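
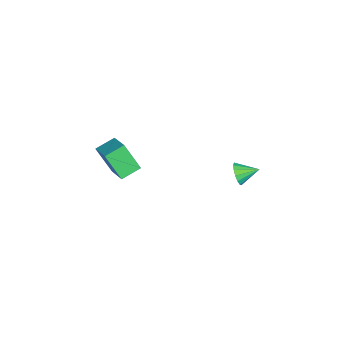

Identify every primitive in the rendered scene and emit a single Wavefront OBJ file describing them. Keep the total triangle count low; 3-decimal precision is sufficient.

v -1.025 -2.043 -0.169
v -1.363 -2.86 1.212
v 0.242 -1.43 0.503
v -0.096 -2.246 1.885
v -0.424 -2.894 -0.525
v -0.762 -3.71 0.857
v 0.843 -2.28 0.148
v 0.505 -3.097 1.529
v 1.277 3.202 1.452
v 1.638 3.404 0.963
v 1.203 4.198 1.808
v 1.326 3.421 0.852
v 1.001 3.379 0.902
v 0.75 3.289 1.099
v 0.64 3.177 1.391
v 0.701 3.071 1.699
v 0.916 3.001 1.941
v 1.228 2.984 2.051
v 1.553 3.026 2.002
v 1.804 3.115 1.805
v 1.913 3.228 1.513
v 1.853 3.333 1.205
f 2 4 1
f 5 2 1
f 1 4 3
f 3 5 1
f 2 8 4
f 6 2 5
f 6 8 2
f 4 8 3
f 7 5 3
f 3 8 7
f 7 6 5
f 8 6 7
f 10 9 12
f 10 12 11
f 12 9 13
f 12 13 11
f 13 9 14
f 13 14 11
f 14 9 15
f 14 15 11
f 15 9 16
f 15 16 11
f 16 9 17
f 16 17 11
f 17 9 18
f 17 18 11
f 18 9 19
f 18 19 11
f 19 9 20
f 19 20 11
f 20 9 21
f 20 21 11
f 21 9 22
f 21 22 11
f 22 9 10
f 22 10 11



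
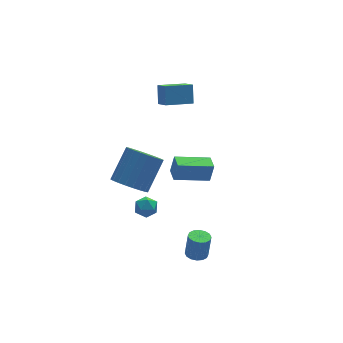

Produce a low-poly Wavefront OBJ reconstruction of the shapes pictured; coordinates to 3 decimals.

v -1.061 -3.597 -3.255
v -0.495 -3.509 -3.351
v -0.294 -3.396 -2.061
v -0.859 -3.483 -1.965
v -0.618 -3.235 -3.355
v -0.417 -3.122 -2.066
v -0.859 -3.058 -3.333
v -0.658 -2.945 -2.044
v -1.155 -3.025 -3.29
v -0.954 -2.912 -2.001
v -1.425 -3.145 -3.238
v -1.224 -3.032 -1.948
v -1.597 -3.386 -3.189
v -1.396 -3.273 -1.9
v -1.626 -3.684 -3.159
v -1.425 -3.571 -1.869
v -1.503 -3.958 -3.154
v -1.302 -3.845 -1.865
v -1.262 -4.135 -3.176
v -1.061 -4.022 -1.887
v -0.966 -4.168 -3.219
v -0.765 -4.055 -1.93
v -0.696 -4.048 -3.272
v -0.495 -3.935 -1.982
v -0.524 -3.807 -3.32
v -0.323 -3.694 -2.031
v -2.446 2.348 -2.66
v -1.584 1.918 -3.103
v -0.373 2.842 -1.643
v -1.234 3.272 -1.2
v -1.61 2.276 -3.308
v -0.399 3.2 -1.848
v -1.763 2.645 -3.414
v -0.552 3.569 -1.954
v -2.02 2.969 -3.406
v -0.809 3.893 -1.946
v -2.342 3.199 -3.284
v -1.13 4.122 -1.824
v -2.68 3.299 -3.067
v -1.468 4.222 -1.607
v -2.982 3.254 -2.788
v -1.77 4.177 -1.328
v -3.202 3.071 -2.49
v -1.991 3.995 -1.03
v -3.307 2.778 -2.217
v -2.096 3.702 -0.757
v -3.281 2.42 -2.012
v -2.07 3.344 -0.552
v -3.128 2.051 -1.906
v -1.917 2.975 -0.446
v -2.871 1.727 -1.914
v -1.66 2.651 -0.454
v -2.55 1.498 -2.036
v -1.338 2.421 -0.576
v -2.212 1.398 -2.253
v -1 2.321 -0.793
v -1.91 1.443 -2.532
v -0.698 2.366 -1.072
v -1.689 1.625 -2.83
v -0.478 2.549 -1.37
v -0.044 2.224 -2.891
v 0.208 2.279 -1.821
v 0.101 3.109 -2.971
v 0.353 3.164 -1.901
v 1.847 1.876 -3.319
v 2.099 1.931 -2.249
v 1.992 2.761 -3.399
v 2.244 2.816 -2.329
v -0.428 2.328 3.356
v -0.217 2.956 4.284
v -0.559 3.071 2.884
v -0.348 3.699 3.812
v 1.088 2.361 2.988
v 1.299 2.989 3.916
v 0.957 3.104 2.516
v 1.168 3.732 3.444
v -3.387 -1.658 -0.139
v -2.994 -1.693 0.38
v -3.346 -2.707 -0.24
v -2.953 -2.742 0.279
v -3.578 -2.571 0.353
v -3.603 -1.923 0.416
v -2.737 -2.477 -0.276
v -2.762 -1.829 -0.213
v -2.593 -2.199 0.296
v -3.113 -2.257 0.685
v -3.227 -2.143 -0.545
v -3.747 -2.201 -0.156
f 2 1 5
f 2 5 3
f 3 5 6
f 3 6 4
f 5 1 7
f 5 7 6
f 6 7 8
f 6 8 4
f 7 1 9
f 7 9 8
f 8 9 10
f 8 10 4
f 9 1 11
f 9 11 10
f 10 11 12
f 10 12 4
f 11 1 13
f 11 13 12
f 12 13 14
f 12 14 4
f 13 1 15
f 13 15 14
f 14 15 16
f 14 16 4
f 15 1 17
f 15 17 16
f 16 17 18
f 16 18 4
f 17 1 19
f 17 19 18
f 18 19 20
f 18 20 4
f 19 1 21
f 19 21 20
f 20 21 22
f 20 22 4
f 21 1 23
f 21 23 22
f 22 23 24
f 22 24 4
f 23 1 25
f 23 25 24
f 24 25 26
f 24 26 4
f 25 1 2
f 25 2 26
f 26 2 3
f 26 3 4
f 28 27 31
f 28 31 29
f 29 31 32
f 29 32 30
f 31 27 33
f 31 33 32
f 32 33 34
f 32 34 30
f 33 27 35
f 33 35 34
f 34 35 36
f 34 36 30
f 35 27 37
f 35 37 36
f 36 37 38
f 36 38 30
f 37 27 39
f 37 39 38
f 38 39 40
f 38 40 30
f 39 27 41
f 39 41 40
f 40 41 42
f 40 42 30
f 41 27 43
f 41 43 42
f 42 43 44
f 42 44 30
f 43 27 45
f 43 45 44
f 44 45 46
f 44 46 30
f 45 27 47
f 45 47 46
f 46 47 48
f 46 48 30
f 47 27 49
f 47 49 48
f 48 49 50
f 48 50 30
f 49 27 51
f 49 51 50
f 50 51 52
f 50 52 30
f 51 27 53
f 51 53 52
f 52 53 54
f 52 54 30
f 53 27 55
f 53 55 54
f 54 55 56
f 54 56 30
f 55 27 57
f 55 57 56
f 56 57 58
f 56 58 30
f 57 27 59
f 57 59 58
f 58 59 60
f 58 60 30
f 59 27 28
f 59 28 60
f 60 28 29
f 60 29 30
f 62 64 61
f 65 62 61
f 61 64 63
f 63 65 61
f 62 68 64
f 66 62 65
f 66 68 62
f 64 68 63
f 67 65 63
f 63 68 67
f 67 66 65
f 68 66 67
f 70 72 69
f 73 70 69
f 69 72 71
f 71 73 69
f 70 76 72
f 74 70 73
f 74 76 70
f 72 76 71
f 75 73 71
f 71 76 75
f 75 74 73
f 76 74 75
f 77 88 82
f 77 82 78
f 77 78 84
f 77 84 87
f 77 87 88
f 78 82 86
f 82 88 81
f 88 87 79
f 87 84 83
f 84 78 85
f 80 86 81
f 80 81 79
f 80 79 83
f 80 83 85
f 80 85 86
f 81 86 82
f 79 81 88
f 83 79 87
f 85 83 84
f 86 85 78



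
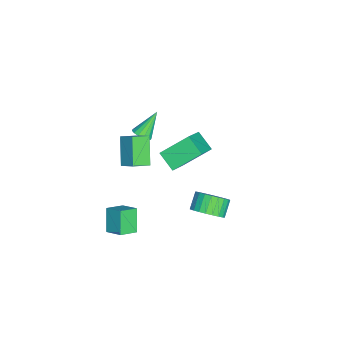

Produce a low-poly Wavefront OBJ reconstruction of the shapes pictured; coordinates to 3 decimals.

v -0.015 -0.46 3.167
v 0.612 -1.266 3.603
v 0.511 0.312 3.838
v 1.138 -0.495 4.274
v 1.242 -0.185 1.866
v 1.869 -0.992 2.302
v 1.768 0.586 2.537
v 2.395 -0.22 2.973
v -3.102 1.522 -2.635
v -3.823 0.651 -1.898
v -3.701 3.068 -1.396
v -4.423 2.197 -0.659
v -1.537 1.203 -1.481
v -2.259 0.332 -0.744
v -2.137 2.749 -0.242
v -2.858 1.878 0.495
v 2.57 3.819 -0.429
v 3.198 4.204 0.203
v 2.357 4.366 0.94
v 1.73 3.981 0.309
v 3.089 4.511 0.011
v 2.248 4.673 0.748
v 2.9 4.713 -0.248
v 2.06 4.875 0.489
v 2.662 4.779 -0.534
v 1.821 4.941 0.203
v 2.41 4.699 -0.805
v 1.569 4.86 -0.067
v 2.182 4.485 -1.018
v 1.341 4.646 -0.28
v 2.013 4.169 -1.141
v 1.172 4.331 -0.404
v 1.929 3.8 -1.156
v 1.088 3.962 -0.419
v 1.943 3.434 -1.06
v 1.102 3.596 -0.323
v 2.052 3.127 -0.868
v 1.211 3.289 -0.131
v 2.24 2.925 -0.609
v 1.4 3.087 0.128
v 2.479 2.859 -0.323
v 1.638 3.021 0.414
v 2.731 2.94 -0.053
v 1.89 3.101 0.685
v 2.959 3.154 0.16
v 2.118 3.315 0.898
v 3.128 3.469 0.284
v 2.287 3.631 1.021
v 3.212 3.838 0.299
v 2.371 4 1.036
v -3.045 -0.828 -0.016
v -2.737 -1.201 0.389
v -3.955 -0.112 1.336
v -2.556 -0.931 0.368
v -2.505 -0.633 0.244
v -2.599 -0.388 0.051
v -2.813 -0.26 -0.16
v -3.088 -0.285 -0.333
v -3.352 -0.455 -0.42
v -3.534 -0.725 -0.4
v -3.584 -1.023 -0.276
v -3.49 -1.268 -0.083
v -3.277 -1.396 0.128
v -3.001 -1.371 0.301
v 3.423 -0.645 -1.864
v 2.524 -0.808 -0.674
v 3.966 0.245 -1.331
v 3.066 0.081 -0.142
v 4.174 -1.381 -1.398
v 3.274 -1.545 -0.209
v 4.716 -0.492 -0.866
v 3.817 -0.655 0.324
f 2 4 1
f 5 2 1
f 1 4 3
f 3 5 1
f 2 8 4
f 6 2 5
f 6 8 2
f 4 8 3
f 7 5 3
f 3 8 7
f 7 6 5
f 8 6 7
f 10 12 9
f 13 10 9
f 9 12 11
f 11 13 9
f 10 16 12
f 14 10 13
f 14 16 10
f 12 16 11
f 15 13 11
f 11 16 15
f 15 14 13
f 16 14 15
f 18 17 21
f 18 21 19
f 19 21 22
f 19 22 20
f 21 17 23
f 21 23 22
f 22 23 24
f 22 24 20
f 23 17 25
f 23 25 24
f 24 25 26
f 24 26 20
f 25 17 27
f 25 27 26
f 26 27 28
f 26 28 20
f 27 17 29
f 27 29 28
f 28 29 30
f 28 30 20
f 29 17 31
f 29 31 30
f 30 31 32
f 30 32 20
f 31 17 33
f 31 33 32
f 32 33 34
f 32 34 20
f 33 17 35
f 33 35 34
f 34 35 36
f 34 36 20
f 35 17 37
f 35 37 36
f 36 37 38
f 36 38 20
f 37 17 39
f 37 39 38
f 38 39 40
f 38 40 20
f 39 17 41
f 39 41 40
f 40 41 42
f 40 42 20
f 41 17 43
f 41 43 42
f 42 43 44
f 42 44 20
f 43 17 45
f 43 45 44
f 44 45 46
f 44 46 20
f 45 17 47
f 45 47 46
f 46 47 48
f 46 48 20
f 47 17 49
f 47 49 48
f 48 49 50
f 48 50 20
f 49 17 18
f 49 18 50
f 50 18 19
f 50 19 20
f 52 51 54
f 52 54 53
f 54 51 55
f 54 55 53
f 55 51 56
f 55 56 53
f 56 51 57
f 56 57 53
f 57 51 58
f 57 58 53
f 58 51 59
f 58 59 53
f 59 51 60
f 59 60 53
f 60 51 61
f 60 61 53
f 61 51 62
f 61 62 53
f 62 51 63
f 62 63 53
f 63 51 64
f 63 64 53
f 64 51 52
f 64 52 53
f 66 68 65
f 69 66 65
f 65 68 67
f 67 69 65
f 66 72 68
f 70 66 69
f 70 72 66
f 68 72 67
f 71 69 67
f 67 72 71
f 71 70 69
f 72 70 71



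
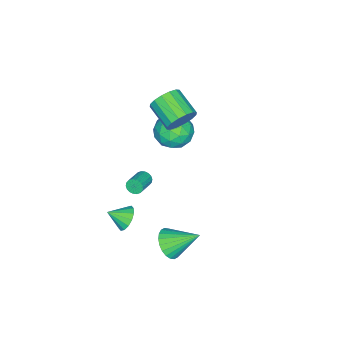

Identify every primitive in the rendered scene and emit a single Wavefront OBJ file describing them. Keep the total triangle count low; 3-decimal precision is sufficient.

v -0.305 -2.828 -1.521
v -0.121 -3.028 -1.953
v 1.069 -2.931 -1.49
v 0.885 -2.732 -1.059
v -0.122 -2.805 -1.997
v 1.068 -2.709 -1.534
v -0.159 -2.587 -1.946
v 1.03 -2.49 -1.484
v -0.225 -2.417 -1.812
v 0.964 -2.32 -1.349
v -0.307 -2.328 -1.62
v 0.882 -2.231 -1.157
v -0.389 -2.338 -1.408
v 0.801 -2.241 -0.946
v -0.454 -2.446 -1.219
v 0.736 -2.349 -0.756
v -0.489 -2.629 -1.09
v 0.701 -2.532 -0.627
v -0.488 -2.851 -1.046
v 0.702 -2.755 -0.583
v -0.45 -3.07 -1.096
v 0.739 -2.973 -0.634
v -0.384 -3.24 -1.231
v 0.805 -3.143 -0.768
v -0.302 -3.329 -1.423
v 0.887 -3.232 -0.96
v -0.221 -3.319 -1.634
v 0.969 -3.222 -1.172
v -0.156 -3.211 -1.824
v 1.034 -3.114 -1.361
v 3.093 0.675 -2.255
v 3.869 0.511 -1.679
v 2.567 2.225 -1.105
v 4.017 0.752 -1.936
v 4.024 0.982 -2.242
v 3.889 1.164 -2.55
v 3.633 1.272 -2.813
v 3.295 1.29 -2.991
v 2.926 1.213 -3.057
v 2.583 1.055 -3
v 2.317 0.839 -2.83
v 2.169 0.598 -2.573
v 2.162 0.368 -2.267
v 2.297 0.186 -1.959
v 2.553 0.078 -1.696
v 2.891 0.061 -1.519
v 3.259 0.137 -1.453
v 3.603 0.295 -1.509
v -4.271 -1.837 -0.371
v -3.349 -2.144 -1.125
v -4.431 -3.736 0.205
v -3.509 -4.043 -0.549
v -3.286 -3.36 0.45
v -3.187 -2.187 0.094
v -4.593 -3.693 -1.014
v -4.494 -2.52 -1.37
v -3.548 -3.291 -1.522
v -2.74 -3.085 -0.618
v -5.04 -2.795 -0.302
v -4.232 -2.589 0.602
v -3.796 -1.824 -0.799
v -3.984 -4.056 -0.121
v -3.853 -3.655 0.466
v -3.311 -3.835 0.022
v -3.701 -1.849 -0.082
v -3.158 -2.029 -0.526
v -3.121 -2.744 0.4
v -4.622 -3.851 -0.394
v -4.079 -4.031 -0.838
v -4.469 -2.045 -0.942
v -3.927 -2.225 -1.386
v -4.659 -3.136 -1.32
v -3.371 -2.679 -1.475
v -3.465 -3.795 -1.137
v -4.102 -3.589 -1.41
v -4.044 -2.9 -1.619
v -2.896 -2.557 -0.944
v -2.99 -3.673 -0.605
v -2.859 -3.272 -0.018
v -2.801 -2.582 -0.227
v -3.013 -3.232 -1.177
v -4.79 -2.207 -0.315
v -4.884 -3.323 0.024
v -4.979 -3.298 -0.693
v -4.921 -2.608 -0.902
v -4.315 -2.085 0.217
v -4.409 -3.201 0.555
v -3.736 -2.98 0.699
v -3.678 -2.291 0.49
v -4.767 -2.648 0.257
v -2.091 -1.437 2.917
v -1.763 -1.952 2.162
v -2.481 -3.417 2.849
v -2.809 -2.903 3.603
v -1.395 -1.972 2.503
v -2.113 -3.437 3.19
v -1.214 -1.849 2.955
v -1.932 -3.314 3.642
v -1.267 -1.616 3.397
v -1.985 -3.081 4.083
v -1.542 -1.335 3.71
v -2.259 -2.8 4.396
v -1.963 -1.082 3.81
v -2.681 -2.547 4.496
v -2.419 -0.923 3.671
v -3.137 -2.388 4.358
v -2.787 -0.903 3.33
v -3.505 -2.368 4.017
v -2.968 -1.026 2.878
v -3.686 -2.491 3.565
v -2.915 -1.259 2.437
v -3.633 -2.724 3.123
v -2.641 -1.54 2.124
v -3.358 -3.005 2.81
v -2.219 -1.793 2.024
v -2.937 -3.258 2.71
v 1.957 -2.653 -2.956
v 2.288 -2.086 -2.448
v 2.483 -3.527 -2.324
v 1.909 -2.186 -2.272
v 1.543 -2.412 -2.279
v 1.288 -2.702 -2.467
v 1.213 -2.979 -2.787
v 1.336 -3.168 -3.152
v 1.627 -3.22 -3.464
v 2.005 -3.12 -3.641
v 2.371 -2.895 -3.634
v 2.626 -2.605 -3.445
v 2.702 -2.328 -3.126
v 2.578 -2.138 -2.761
f 2 1 5
f 2 5 3
f 3 5 6
f 3 6 4
f 5 1 7
f 5 7 6
f 6 7 8
f 6 8 4
f 7 1 9
f 7 9 8
f 8 9 10
f 8 10 4
f 9 1 11
f 9 11 10
f 10 11 12
f 10 12 4
f 11 1 13
f 11 13 12
f 12 13 14
f 12 14 4
f 13 1 15
f 13 15 14
f 14 15 16
f 14 16 4
f 15 1 17
f 15 17 16
f 16 17 18
f 16 18 4
f 17 1 19
f 17 19 18
f 18 19 20
f 18 20 4
f 19 1 21
f 19 21 20
f 20 21 22
f 20 22 4
f 21 1 23
f 21 23 22
f 22 23 24
f 22 24 4
f 23 1 25
f 23 25 24
f 24 25 26
f 24 26 4
f 25 1 27
f 25 27 26
f 26 27 28
f 26 28 4
f 27 1 29
f 27 29 28
f 28 29 30
f 28 30 4
f 29 1 2
f 29 2 30
f 30 2 3
f 30 3 4
f 32 31 34
f 32 34 33
f 34 31 35
f 34 35 33
f 35 31 36
f 35 36 33
f 36 31 37
f 36 37 33
f 37 31 38
f 37 38 33
f 38 31 39
f 38 39 33
f 39 31 40
f 39 40 33
f 40 31 41
f 40 41 33
f 41 31 42
f 41 42 33
f 42 31 43
f 42 43 33
f 43 31 44
f 43 44 33
f 44 31 45
f 44 45 33
f 45 31 46
f 45 46 33
f 46 31 47
f 46 47 33
f 47 31 48
f 47 48 33
f 48 31 32
f 48 32 33
f 49 86 65
f 86 60 89
f 65 89 54
f 86 89 65
f 49 65 61
f 65 54 66
f 61 66 50
f 65 66 61
f 49 61 70
f 61 50 71
f 70 71 56
f 61 71 70
f 49 70 82
f 70 56 85
f 82 85 59
f 70 85 82
f 49 82 86
f 82 59 90
f 86 90 60
f 82 90 86
f 50 66 77
f 66 54 80
f 77 80 58
f 66 80 77
f 54 89 67
f 89 60 88
f 67 88 53
f 89 88 67
f 60 90 87
f 90 59 83
f 87 83 51
f 90 83 87
f 59 85 84
f 85 56 72
f 84 72 55
f 85 72 84
f 56 71 76
f 71 50 73
f 76 73 57
f 71 73 76
f 52 78 64
f 78 58 79
f 64 79 53
f 78 79 64
f 52 64 62
f 64 53 63
f 62 63 51
f 64 63 62
f 52 62 69
f 62 51 68
f 69 68 55
f 62 68 69
f 52 69 74
f 69 55 75
f 74 75 57
f 69 75 74
f 52 74 78
f 74 57 81
f 78 81 58
f 74 81 78
f 53 79 67
f 79 58 80
f 67 80 54
f 79 80 67
f 51 63 87
f 63 53 88
f 87 88 60
f 63 88 87
f 55 68 84
f 68 51 83
f 84 83 59
f 68 83 84
f 57 75 76
f 75 55 72
f 76 72 56
f 75 72 76
f 58 81 77
f 81 57 73
f 77 73 50
f 81 73 77
f 92 91 95
f 92 95 93
f 93 95 96
f 93 96 94
f 95 91 97
f 95 97 96
f 96 97 98
f 96 98 94
f 97 91 99
f 97 99 98
f 98 99 100
f 98 100 94
f 99 91 101
f 99 101 100
f 100 101 102
f 100 102 94
f 101 91 103
f 101 103 102
f 102 103 104
f 102 104 94
f 103 91 105
f 103 105 104
f 104 105 106
f 104 106 94
f 105 91 107
f 105 107 106
f 106 107 108
f 106 108 94
f 107 91 109
f 107 109 108
f 108 109 110
f 108 110 94
f 109 91 111
f 109 111 110
f 110 111 112
f 110 112 94
f 111 91 113
f 111 113 112
f 112 113 114
f 112 114 94
f 113 91 115
f 113 115 114
f 114 115 116
f 114 116 94
f 115 91 92
f 115 92 116
f 116 92 93
f 116 93 94
f 118 117 120
f 118 120 119
f 120 117 121
f 120 121 119
f 121 117 122
f 121 122 119
f 122 117 123
f 122 123 119
f 123 117 124
f 123 124 119
f 124 117 125
f 124 125 119
f 125 117 126
f 125 126 119
f 126 117 127
f 126 127 119
f 127 117 128
f 127 128 119
f 128 117 129
f 128 129 119
f 129 117 130
f 129 130 119
f 130 117 118
f 130 118 119



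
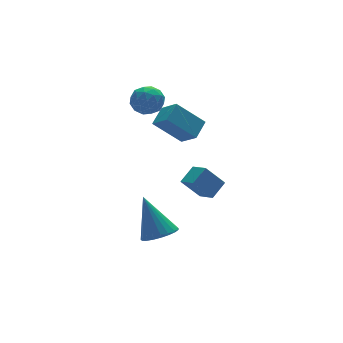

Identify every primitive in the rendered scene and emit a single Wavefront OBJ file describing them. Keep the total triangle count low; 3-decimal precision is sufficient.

v -0.281 3.056 -0.908
v -0.059 2.191 -0.249
v -1.369 3.65 0.241
v -1.147 2.785 0.899
v 0.487 3.595 -0.459
v 0.709 2.73 0.199
v -0.601 4.189 0.689
v -0.379 3.324 1.348
v -1.538 4.69 1.731
v -0.84 4.427 1.445
v -2.02 3.493 1.655
v -1.322 3.23 1.369
v -1.378 3.471 2.129
v -1.08 4.211 2.176
v -1.78 3.709 0.924
v -1.482 4.449 0.971
v -0.989 3.821 0.947
v -0.74 3.674 1.692
v -2.12 4.246 1.408
v -1.871 4.099 2.153
v -1.147 4.664 1.595
v -1.713 3.256 1.505
v -1.746 3.398 1.952
v -1.336 3.243 1.784
v -1.288 4.537 2.024
v -0.877 4.382 1.857
v -1.193 3.82 2.259
v -1.983 3.538 1.243
v -1.572 3.383 1.076
v -1.524 4.677 1.316
v -1.114 4.522 1.148
v -1.667 4.1 0.841
v -0.824 4.153 1.134
v -1.107 3.449 1.089
v -1.377 3.731 0.827
v -1.202 4.166 0.855
v -0.678 4.066 1.572
v -0.961 3.362 1.527
v -0.994 3.504 1.974
v -0.819 3.939 2.001
v -0.766 3.71 1.279
v -1.899 4.558 1.573
v -2.182 3.854 1.528
v -2.041 3.981 1.099
v -1.866 4.416 1.126
v -1.753 4.471 2.011
v -2.036 3.767 1.966
v -1.658 3.754 2.245
v -1.483 4.189 2.273
v -2.094 4.21 1.821
v -3.608 -0.932 -3.131
v -3.243 -1.548 -2.733
v -3.812 0.072 -1.389
v -2.978 -1.351 -2.815
v -2.821 -1.08 -2.953
v -2.801 -0.784 -3.121
v -2.921 -0.514 -3.291
v -3.159 -0.316 -3.433
v -3.475 -0.224 -3.523
v -3.814 -0.255 -3.545
v -4.117 -0.402 -3.495
v -4.332 -0.641 -3.383
v -4.422 -0.931 -3.227
v -4.372 -1.22 -3.054
v -4.189 -1.46 -2.894
v -3.906 -1.608 -2.776
v -3.571 -1.64 -2.718
v 0.751 2.136 -4.331
v -0.018 2.495 -3.333
v 0.647 3.044 -4.737
v -0.122 3.403 -3.739
v 1.562 2.457 -3.821
v 0.793 2.816 -2.823
v 1.458 3.365 -4.227
v 0.689 3.724 -3.229
f 2 4 1
f 5 2 1
f 1 4 3
f 3 5 1
f 2 8 4
f 6 2 5
f 6 8 2
f 4 8 3
f 7 5 3
f 3 8 7
f 7 6 5
f 8 6 7
f 9 46 25
f 46 20 49
f 25 49 14
f 46 49 25
f 9 25 21
f 25 14 26
f 21 26 10
f 25 26 21
f 9 21 30
f 21 10 31
f 30 31 16
f 21 31 30
f 9 30 42
f 30 16 45
f 42 45 19
f 30 45 42
f 9 42 46
f 42 19 50
f 46 50 20
f 42 50 46
f 10 26 37
f 26 14 40
f 37 40 18
f 26 40 37
f 14 49 27
f 49 20 48
f 27 48 13
f 49 48 27
f 20 50 47
f 50 19 43
f 47 43 11
f 50 43 47
f 19 45 44
f 45 16 32
f 44 32 15
f 45 32 44
f 16 31 36
f 31 10 33
f 36 33 17
f 31 33 36
f 12 38 24
f 38 18 39
f 24 39 13
f 38 39 24
f 12 24 22
f 24 13 23
f 22 23 11
f 24 23 22
f 12 22 29
f 22 11 28
f 29 28 15
f 22 28 29
f 12 29 34
f 29 15 35
f 34 35 17
f 29 35 34
f 12 34 38
f 34 17 41
f 38 41 18
f 34 41 38
f 13 39 27
f 39 18 40
f 27 40 14
f 39 40 27
f 11 23 47
f 23 13 48
f 47 48 20
f 23 48 47
f 15 28 44
f 28 11 43
f 44 43 19
f 28 43 44
f 17 35 36
f 35 15 32
f 36 32 16
f 35 32 36
f 18 41 37
f 41 17 33
f 37 33 10
f 41 33 37
f 52 51 54
f 52 54 53
f 54 51 55
f 54 55 53
f 55 51 56
f 55 56 53
f 56 51 57
f 56 57 53
f 57 51 58
f 57 58 53
f 58 51 59
f 58 59 53
f 59 51 60
f 59 60 53
f 60 51 61
f 60 61 53
f 61 51 62
f 61 62 53
f 62 51 63
f 62 63 53
f 63 51 64
f 63 64 53
f 64 51 65
f 64 65 53
f 65 51 66
f 65 66 53
f 66 51 67
f 66 67 53
f 67 51 52
f 67 52 53
f 69 71 68
f 72 69 68
f 68 71 70
f 70 72 68
f 69 75 71
f 73 69 72
f 73 75 69
f 71 75 70
f 74 72 70
f 70 75 74
f 74 73 72
f 75 73 74



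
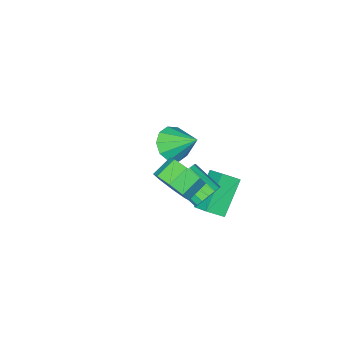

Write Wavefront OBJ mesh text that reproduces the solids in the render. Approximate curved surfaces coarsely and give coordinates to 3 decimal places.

v 4.253 3.512 1.254
v 4.699 3.953 2.071
v 3.713 3.929 2.623
v 3.267 3.488 1.806
v 4.404 4.482 1.567
v 3.418 4.458 2.118
v 4.021 4.442 0.879
v 3.035 4.419 1.43
v 3.773 3.858 0.411
v 2.787 3.834 0.962
v 3.807 3.071 0.437
v 2.821 3.047 0.989
v 4.102 2.542 0.942
v 3.116 2.518 1.493
v 4.485 2.581 1.63
v 3.499 2.558 2.181
v 4.733 3.166 2.098
v 3.747 3.142 2.649
v 2.208 1.214 1.338
v 2.91 1.722 0.923
v 1.912 2.526 2.442
v 2.403 1.845 0.641
v 1.822 1.728 0.624
v 1.388 1.414 0.88
v 1.267 1.024 1.311
v 1.506 0.707 1.752
v 2.013 0.583 2.034
v 2.594 0.701 2.051
v 3.028 1.014 1.795
v 3.149 1.404 1.364
v 1.68 3.036 -1.557
v 1.998 3.428 -0.976
v 2.278 1.997 -0.162
v 1.96 1.604 -0.743
v 1.611 3.404 -0.884
v 1.891 1.973 -0.071
v 1.242 3.282 -0.973
v 1.522 1.85 -0.16
v 0.991 3.093 -1.218
v 1.271 1.662 -0.405
v 0.924 2.889 -1.554
v 1.204 1.458 -0.741
v 1.06 2.724 -1.891
v 1.34 1.293 -1.077
v 1.362 2.643 -2.138
v 1.642 1.212 -1.324
v 1.749 2.667 -2.229
v 2.029 1.236 -1.416
v 2.118 2.79 -2.14
v 2.398 1.358 -1.327
v 2.369 2.978 -1.895
v 2.649 1.547 -1.082
v 2.436 3.182 -1.559
v 2.716 1.751 -0.746
v 2.3 3.347 -1.223
v 2.58 1.916 -0.409
v -1.129 -1.917 -3.327
v -0.621 -2.062 -3.743
v -1.259 -2.978 -3.117
v -0.751 -3.123 -3.533
v -0.629 -2.808 -2.95
v -0.549 -2.153 -3.08
v -1.331 -2.887 -3.78
v -1.251 -2.232 -3.91
v -0.745 -2.661 -4.023
v -0.312 -2.613 -3.511
v -1.568 -2.427 -3.349
v -1.135 -2.379 -2.837
v -0.864 -1.897 -3.553
v -1.016 -3.143 -3.307
v -0.945 -2.959 -2.964
v -0.646 -3.044 -3.209
v -0.822 -1.95 -3.164
v -0.523 -2.035 -3.408
v -0.528 -2.474 -2.943
v -1.357 -3.005 -3.452
v -1.058 -3.09 -3.696
v -1.234 -1.996 -3.651
v -0.935 -2.081 -3.896
v -1.352 -2.566 -3.917
v -0.638 -2.334 -3.963
v -0.714 -2.957 -3.839
v -1.055 -2.819 -3.984
v -1.008 -2.433 -4.06
v -0.383 -2.305 -3.661
v -0.459 -2.929 -3.538
v -0.388 -2.744 -3.195
v -0.341 -2.359 -3.272
v -0.456 -2.658 -3.826
v -1.421 -2.111 -3.322
v -1.497 -2.735 -3.199
v -1.539 -2.681 -3.588
v -1.492 -2.296 -3.665
v -1.166 -2.083 -3.021
v -1.242 -2.706 -2.897
v -0.872 -2.607 -2.8
v -0.825 -2.221 -2.876
v -1.424 -2.382 -3.034
v -1.398 0.948 -3.593
v -0.651 0.486 -3.018
v -1.223 2.006 -2.97
v -0.476 1.543 -2.395
v 0.096 1.557 -5.045
v 0.843 1.094 -4.47
v 0.271 2.614 -4.422
v 1.018 2.152 -3.847
f 2 1 5
f 2 5 3
f 3 5 6
f 3 6 4
f 5 1 7
f 5 7 6
f 6 7 8
f 6 8 4
f 7 1 9
f 7 9 8
f 8 9 10
f 8 10 4
f 9 1 11
f 9 11 10
f 10 11 12
f 10 12 4
f 11 1 13
f 11 13 12
f 12 13 14
f 12 14 4
f 13 1 15
f 13 15 14
f 14 15 16
f 14 16 4
f 15 1 17
f 15 17 16
f 16 17 18
f 16 18 4
f 17 1 2
f 17 2 18
f 18 2 3
f 18 3 4
f 20 19 22
f 20 22 21
f 22 19 23
f 22 23 21
f 23 19 24
f 23 24 21
f 24 19 25
f 24 25 21
f 25 19 26
f 25 26 21
f 26 19 27
f 26 27 21
f 27 19 28
f 27 28 21
f 28 19 29
f 28 29 21
f 29 19 30
f 29 30 21
f 30 19 20
f 30 20 21
f 32 31 35
f 32 35 33
f 33 35 36
f 33 36 34
f 35 31 37
f 35 37 36
f 36 37 38
f 36 38 34
f 37 31 39
f 37 39 38
f 38 39 40
f 38 40 34
f 39 31 41
f 39 41 40
f 40 41 42
f 40 42 34
f 41 31 43
f 41 43 42
f 42 43 44
f 42 44 34
f 43 31 45
f 43 45 44
f 44 45 46
f 44 46 34
f 45 31 47
f 45 47 46
f 46 47 48
f 46 48 34
f 47 31 49
f 47 49 48
f 48 49 50
f 48 50 34
f 49 31 51
f 49 51 50
f 50 51 52
f 50 52 34
f 51 31 53
f 51 53 52
f 52 53 54
f 52 54 34
f 53 31 55
f 53 55 54
f 54 55 56
f 54 56 34
f 55 31 32
f 55 32 56
f 56 32 33
f 56 33 34
f 57 94 73
f 94 68 97
f 73 97 62
f 94 97 73
f 57 73 69
f 73 62 74
f 69 74 58
f 73 74 69
f 57 69 78
f 69 58 79
f 78 79 64
f 69 79 78
f 57 78 90
f 78 64 93
f 90 93 67
f 78 93 90
f 57 90 94
f 90 67 98
f 94 98 68
f 90 98 94
f 58 74 85
f 74 62 88
f 85 88 66
f 74 88 85
f 62 97 75
f 97 68 96
f 75 96 61
f 97 96 75
f 68 98 95
f 98 67 91
f 95 91 59
f 98 91 95
f 67 93 92
f 93 64 80
f 92 80 63
f 93 80 92
f 64 79 84
f 79 58 81
f 84 81 65
f 79 81 84
f 60 86 72
f 86 66 87
f 72 87 61
f 86 87 72
f 60 72 70
f 72 61 71
f 70 71 59
f 72 71 70
f 60 70 77
f 70 59 76
f 77 76 63
f 70 76 77
f 60 77 82
f 77 63 83
f 82 83 65
f 77 83 82
f 60 82 86
f 82 65 89
f 86 89 66
f 82 89 86
f 61 87 75
f 87 66 88
f 75 88 62
f 87 88 75
f 59 71 95
f 71 61 96
f 95 96 68
f 71 96 95
f 63 76 92
f 76 59 91
f 92 91 67
f 76 91 92
f 65 83 84
f 83 63 80
f 84 80 64
f 83 80 84
f 66 89 85
f 89 65 81
f 85 81 58
f 89 81 85
f 100 102 99
f 103 100 99
f 99 102 101
f 101 103 99
f 100 106 102
f 104 100 103
f 104 106 100
f 102 106 101
f 105 103 101
f 101 106 105
f 105 104 103
f 106 104 105



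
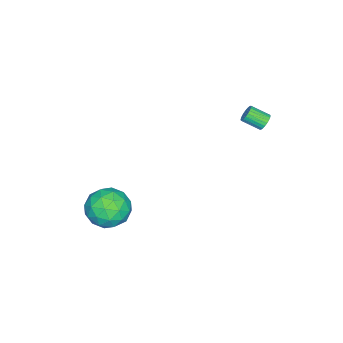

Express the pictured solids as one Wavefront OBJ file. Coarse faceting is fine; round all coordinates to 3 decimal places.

v -3.044 4.44 3.484
v -2.681 4.336 3.157
v -2.472 3.396 3.689
v -2.836 3.5 4.016
v -2.582 4.435 3.293
v -2.374 3.495 3.825
v -2.554 4.535 3.459
v -2.345 3.594 3.99
v -2.6 4.62 3.628
v -2.392 3.68 4.159
v -2.714 4.678 3.775
v -2.506 3.738 4.307
v -2.879 4.7 3.878
v -2.67 3.759 4.41
v -3.068 4.682 3.921
v -2.859 3.742 4.453
v -3.254 4.627 3.898
v -3.045 3.687 4.429
v -3.408 4.544 3.811
v -3.199 3.604 4.343
v -3.506 4.445 3.675
v -3.298 3.505 4.207
v -3.535 4.346 3.51
v -3.326 3.405 4.041
v -3.488 4.26 3.341
v -3.28 3.32 3.872
v -3.374 4.202 3.193
v -3.166 3.262 3.725
v -3.21 4.181 3.09
v -3.001 3.24 3.622
v -3.021 4.198 3.047
v -2.812 3.258 3.579
v -2.835 4.253 3.071
v -2.626 3.313 3.602
v 3.77 -0.487 1.142
v 4.608 -0.968 0.381
v 2.332 -0.932 -0.161
v 3.17 -1.413 -0.922
v 2.909 -1.976 0.141
v 3.798 -1.701 0.945
v 3.142 -0.199 -0.725
v 4.031 0.076 0.079
v 4.22 -0.79 -0.773
v 4.076 -1.888 -0.238
v 2.864 -0.012 0.458
v 2.72 -1.11 0.993
v 4.315 -0.688 0.875
v 2.625 -1.212 -0.655
v 2.471 -1.543 -0.031
v 2.964 -1.825 -0.478
v 3.839 -1.119 1.207
v 4.331 -1.402 0.76
v 3.333 -1.994 0.619
v 2.609 -0.498 -0.54
v 3.101 -0.781 -0.987
v 3.976 -0.075 0.698
v 4.469 -0.357 0.251
v 3.607 0.094 -0.399
v 4.58 -0.866 -0.25
v 3.735 -1.128 -1.016
v 3.719 -0.415 -0.9
v 4.241 -0.253 -0.427
v 4.495 -1.512 0.064
v 3.65 -1.774 -0.701
v 3.496 -2.105 -0.077
v 4.019 -1.943 0.396
v 4.267 -1.408 -0.614
v 3.29 -0.126 0.921
v 2.445 -0.388 0.156
v 2.921 0.043 -0.176
v 3.444 0.205 0.297
v 3.205 -0.772 1.236
v 2.36 -1.034 0.47
v 2.699 -1.647 0.647
v 3.221 -1.485 1.12
v 2.673 -0.492 0.834
f 2 1 5
f 2 5 3
f 3 5 6
f 3 6 4
f 5 1 7
f 5 7 6
f 6 7 8
f 6 8 4
f 7 1 9
f 7 9 8
f 8 9 10
f 8 10 4
f 9 1 11
f 9 11 10
f 10 11 12
f 10 12 4
f 11 1 13
f 11 13 12
f 12 13 14
f 12 14 4
f 13 1 15
f 13 15 14
f 14 15 16
f 14 16 4
f 15 1 17
f 15 17 16
f 16 17 18
f 16 18 4
f 17 1 19
f 17 19 18
f 18 19 20
f 18 20 4
f 19 1 21
f 19 21 20
f 20 21 22
f 20 22 4
f 21 1 23
f 21 23 22
f 22 23 24
f 22 24 4
f 23 1 25
f 23 25 24
f 24 25 26
f 24 26 4
f 25 1 27
f 25 27 26
f 26 27 28
f 26 28 4
f 27 1 29
f 27 29 28
f 28 29 30
f 28 30 4
f 29 1 31
f 29 31 30
f 30 31 32
f 30 32 4
f 31 1 33
f 31 33 32
f 32 33 34
f 32 34 4
f 33 1 2
f 33 2 34
f 34 2 3
f 34 3 4
f 35 72 51
f 72 46 75
f 51 75 40
f 72 75 51
f 35 51 47
f 51 40 52
f 47 52 36
f 51 52 47
f 35 47 56
f 47 36 57
f 56 57 42
f 47 57 56
f 35 56 68
f 56 42 71
f 68 71 45
f 56 71 68
f 35 68 72
f 68 45 76
f 72 76 46
f 68 76 72
f 36 52 63
f 52 40 66
f 63 66 44
f 52 66 63
f 40 75 53
f 75 46 74
f 53 74 39
f 75 74 53
f 46 76 73
f 76 45 69
f 73 69 37
f 76 69 73
f 45 71 70
f 71 42 58
f 70 58 41
f 71 58 70
f 42 57 62
f 57 36 59
f 62 59 43
f 57 59 62
f 38 64 50
f 64 44 65
f 50 65 39
f 64 65 50
f 38 50 48
f 50 39 49
f 48 49 37
f 50 49 48
f 38 48 55
f 48 37 54
f 55 54 41
f 48 54 55
f 38 55 60
f 55 41 61
f 60 61 43
f 55 61 60
f 38 60 64
f 60 43 67
f 64 67 44
f 60 67 64
f 39 65 53
f 65 44 66
f 53 66 40
f 65 66 53
f 37 49 73
f 49 39 74
f 73 74 46
f 49 74 73
f 41 54 70
f 54 37 69
f 70 69 45
f 54 69 70
f 43 61 62
f 61 41 58
f 62 58 42
f 61 58 62
f 44 67 63
f 67 43 59
f 63 59 36
f 67 59 63



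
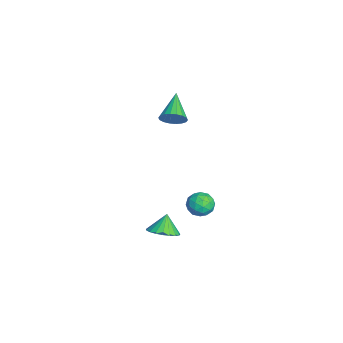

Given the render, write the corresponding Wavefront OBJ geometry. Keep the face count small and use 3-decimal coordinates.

v 3.923 -1.959 -0.857
v 4.721 -2.042 -0.406
v 3.377 -1.701 0.157
v 4.721 -1.671 -0.5
v 4.583 -1.35 -0.656
v 4.331 -1.134 -0.847
v 4.009 -1.061 -1.039
v 3.671 -1.143 -1.2
v 3.378 -1.366 -1.301
v 3.178 -1.692 -1.326
v 3.107 -2.063 -1.27
v 3.178 -2.417 -1.142
v 3.377 -2.691 -0.965
v 3.671 -2.839 -0.769
v 4.008 -2.835 -0.589
v 4.33 -2.679 -0.454
v 4.583 -2.399 -0.39
v 2.004 0.791 -0.227
v 2.743 0.865 0.146
v 2.077 -0.545 -0.106
v 2.816 -0.471 0.267
v 2.127 -0.216 0.655
v 2.082 0.611 0.58
v 2.738 -0.291 -0.54
v 2.693 0.536 -0.615
v 3.196 0.197 -0.048
v 2.819 0.243 0.691
v 2.001 0.077 -0.651
v 1.624 0.123 0.088
v 2.367 0.946 -0.051
v 2.453 -0.626 0.091
v 2.048 -0.475 0.319
v 2.483 -0.432 0.538
v 1.979 0.796 0.204
v 2.413 0.839 0.423
v 2.051 0.204 0.723
v 2.407 -0.519 -0.383
v 2.841 -0.476 -0.164
v 2.337 0.752 -0.498
v 2.772 0.795 -0.279
v 2.769 0.116 -0.683
v 3.068 0.596 0.054
v 3.111 -0.189 0.125
v 3.065 -0.083 -0.349
v 3.038 0.402 -0.393
v 2.846 0.623 0.488
v 2.889 -0.162 0.559
v 2.484 -0.012 0.787
v 2.458 0.474 0.743
v 3.113 0.23 0.374
v 1.931 0.482 -0.519
v 1.974 -0.303 -0.448
v 2.362 -0.154 -0.703
v 2.336 0.332 -0.747
v 1.709 0.509 -0.085
v 1.752 -0.276 -0.014
v 1.782 -0.082 0.433
v 1.755 0.403 0.389
v 1.707 0.09 -0.334
v -2.664 -0.861 3.218
v -2.246 -0.691 3.891
v -4.316 -0.539 4.162
v -2.275 -0.369 3.732
v -2.381 -0.145 3.47
v -2.542 -0.062 3.159
v -2.728 -0.138 2.859
v -2.901 -0.356 2.631
v -3.027 -0.675 2.519
v -3.081 -1.03 2.545
v -3.052 -1.352 2.705
v -2.947 -1.577 2.966
v -2.785 -1.659 3.278
v -2.599 -1.584 3.577
v -2.426 -1.365 3.806
v -2.3 -1.047 3.918
f 2 1 4
f 2 4 3
f 4 1 5
f 4 5 3
f 5 1 6
f 5 6 3
f 6 1 7
f 6 7 3
f 7 1 8
f 7 8 3
f 8 1 9
f 8 9 3
f 9 1 10
f 9 10 3
f 10 1 11
f 10 11 3
f 11 1 12
f 11 12 3
f 12 1 13
f 12 13 3
f 13 1 14
f 13 14 3
f 14 1 15
f 14 15 3
f 15 1 16
f 15 16 3
f 16 1 17
f 16 17 3
f 17 1 2
f 17 2 3
f 18 55 34
f 55 29 58
f 34 58 23
f 55 58 34
f 18 34 30
f 34 23 35
f 30 35 19
f 34 35 30
f 18 30 39
f 30 19 40
f 39 40 25
f 30 40 39
f 18 39 51
f 39 25 54
f 51 54 28
f 39 54 51
f 18 51 55
f 51 28 59
f 55 59 29
f 51 59 55
f 19 35 46
f 35 23 49
f 46 49 27
f 35 49 46
f 23 58 36
f 58 29 57
f 36 57 22
f 58 57 36
f 29 59 56
f 59 28 52
f 56 52 20
f 59 52 56
f 28 54 53
f 54 25 41
f 53 41 24
f 54 41 53
f 25 40 45
f 40 19 42
f 45 42 26
f 40 42 45
f 21 47 33
f 47 27 48
f 33 48 22
f 47 48 33
f 21 33 31
f 33 22 32
f 31 32 20
f 33 32 31
f 21 31 38
f 31 20 37
f 38 37 24
f 31 37 38
f 21 38 43
f 38 24 44
f 43 44 26
f 38 44 43
f 21 43 47
f 43 26 50
f 47 50 27
f 43 50 47
f 22 48 36
f 48 27 49
f 36 49 23
f 48 49 36
f 20 32 56
f 32 22 57
f 56 57 29
f 32 57 56
f 24 37 53
f 37 20 52
f 53 52 28
f 37 52 53
f 26 44 45
f 44 24 41
f 45 41 25
f 44 41 45
f 27 50 46
f 50 26 42
f 46 42 19
f 50 42 46
f 61 60 63
f 61 63 62
f 63 60 64
f 63 64 62
f 64 60 65
f 64 65 62
f 65 60 66
f 65 66 62
f 66 60 67
f 66 67 62
f 67 60 68
f 67 68 62
f 68 60 69
f 68 69 62
f 69 60 70
f 69 70 62
f 70 60 71
f 70 71 62
f 71 60 72
f 71 72 62
f 72 60 73
f 72 73 62
f 73 60 74
f 73 74 62
f 74 60 75
f 74 75 62
f 75 60 61
f 75 61 62



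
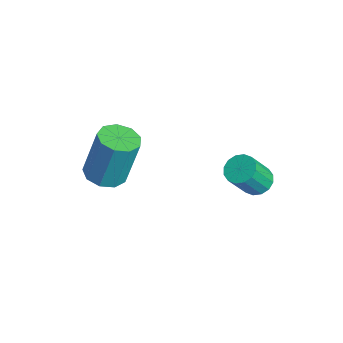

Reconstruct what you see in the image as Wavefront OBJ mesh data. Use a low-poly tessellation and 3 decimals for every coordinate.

v 3.387 3.19 0.075
v 3.881 3.381 0.076
v 4.127 2.742 1.086
v 3.633 2.55 1.085
v 3.735 3.56 0.225
v 3.981 2.921 1.234
v 3.496 3.639 0.333
v 3.742 3 1.343
v 3.228 3.598 0.373
v 3.474 2.959 1.382
v 3.002 3.448 0.332
v 3.248 2.809 1.342
v 2.88 3.228 0.223
v 3.125 2.589 1.233
v 2.893 2.998 0.074
v 3.139 2.359 1.084
v 3.039 2.819 -0.074
v 3.285 2.18 0.935
v 3.278 2.74 -0.183
v 3.524 2.101 0.827
v 3.546 2.781 -0.222
v 3.792 2.142 0.787
v 3.772 2.931 -0.182
v 4.018 2.292 0.828
v 3.895 3.151 -0.073
v 4.14 2.512 0.937
v -0.189 -0.515 -1.938
v 0.251 0.017 -2.103
v 0.35 0.487 -0.327
v -0.091 -0.045 -0.162
v -0.209 0.171 -2.119
v -0.11 0.642 -0.343
v -0.66 0.005 -2.05
v -0.561 0.475 -0.273
v -0.891 -0.405 -1.928
v -0.792 0.065 -0.152
v -0.793 -0.866 -1.811
v -0.695 -0.396 -0.035
v -0.413 -1.163 -1.754
v -0.314 -0.693 0.022
v 0.071 -1.157 -1.783
v 0.17 -0.687 -0.007
v 0.434 -0.85 -1.884
v 0.533 -0.38 -0.108
v 0.505 -0.387 -2.011
v 0.604 0.083 -0.235
f 2 1 5
f 2 5 3
f 3 5 6
f 3 6 4
f 5 1 7
f 5 7 6
f 6 7 8
f 6 8 4
f 7 1 9
f 7 9 8
f 8 9 10
f 8 10 4
f 9 1 11
f 9 11 10
f 10 11 12
f 10 12 4
f 11 1 13
f 11 13 12
f 12 13 14
f 12 14 4
f 13 1 15
f 13 15 14
f 14 15 16
f 14 16 4
f 15 1 17
f 15 17 16
f 16 17 18
f 16 18 4
f 17 1 19
f 17 19 18
f 18 19 20
f 18 20 4
f 19 1 21
f 19 21 20
f 20 21 22
f 20 22 4
f 21 1 23
f 21 23 22
f 22 23 24
f 22 24 4
f 23 1 25
f 23 25 24
f 24 25 26
f 24 26 4
f 25 1 2
f 25 2 26
f 26 2 3
f 26 3 4
f 28 27 31
f 28 31 29
f 29 31 32
f 29 32 30
f 31 27 33
f 31 33 32
f 32 33 34
f 32 34 30
f 33 27 35
f 33 35 34
f 34 35 36
f 34 36 30
f 35 27 37
f 35 37 36
f 36 37 38
f 36 38 30
f 37 27 39
f 37 39 38
f 38 39 40
f 38 40 30
f 39 27 41
f 39 41 40
f 40 41 42
f 40 42 30
f 41 27 43
f 41 43 42
f 42 43 44
f 42 44 30
f 43 27 45
f 43 45 44
f 44 45 46
f 44 46 30
f 45 27 28
f 45 28 46
f 46 28 29
f 46 29 30



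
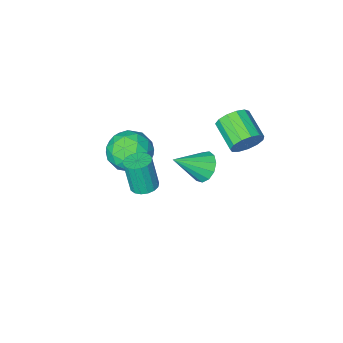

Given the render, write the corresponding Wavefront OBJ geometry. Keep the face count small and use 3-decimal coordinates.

v -3.891 -0.811 -2.435
v -3.379 -0.653 -3.12
v -2.389 -1.129 -1.385
v -3.445 -0.223 -2.895
v -3.653 0.021 -2.524
v -3.936 0.001 -2.124
v -4.205 -0.278 -1.823
v -4.375 -0.725 -1.717
v -4.391 -1.2 -1.838
v -4.248 -1.551 -2.149
v -3.992 -1.667 -2.55
v -3.704 -1.512 -2.915
v -3.475 -1.134 -3.128
v -0.472 -0.199 0.512
v 0.241 0.648 0.847
v 0.259 -1.328 1.813
v 0.972 -0.481 2.148
v -0.164 -0.394 2.348
v -0.616 0.304 1.544
v 1.116 -0.984 1.116
v 0.664 -0.286 0.312
v 1.222 0.163 1.221
v 0.431 0.528 1.982
v 0.069 -1.208 0.678
v -0.722 -0.843 1.439
v -0.179 0.324 0.565
v 0.679 -1.004 2.095
v 0.012 -0.953 2.212
v 0.431 -0.455 2.409
v -0.683 0.122 0.975
v -0.264 0.62 1.172
v -0.502 0.007 2.054
v 0.764 -1.3 1.488
v 1.183 -0.802 1.685
v 0.069 -0.225 0.251
v 0.488 0.273 0.448
v 1.002 -0.687 0.606
v 0.816 0.536 0.982
v 1.246 -0.128 1.747
v 1.33 -0.423 1.14
v 1.065 -0.013 0.668
v 0.351 0.751 1.429
v 0.781 0.087 2.194
v 0.113 0.138 2.311
v -0.152 0.549 1.838
v 0.928 0.465 1.649
v -0.281 -0.767 0.466
v 0.149 -1.431 1.231
v 0.652 -1.229 0.822
v 0.387 -0.818 0.349
v -0.746 -0.552 0.913
v -0.316 -1.216 1.678
v -0.565 -0.667 1.992
v -0.83 -0.257 1.52
v -0.428 -1.145 1.011
v 1.464 3.176 2.589
v 2.054 3.397 2.576
v 2.206 3.085 4.158
v 1.616 2.864 4.171
v 1.887 3.64 2.64
v 2.039 3.328 4.222
v 1.624 3.777 2.692
v 1.776 3.465 4.274
v 1.324 3.776 2.721
v 1.476 3.464 4.303
v 1.056 3.638 2.719
v 1.208 3.326 4.302
v 0.881 3.394 2.688
v 1.033 3.082 4.27
v 0.84 3.1 2.634
v 0.992 2.788 4.216
v 0.942 2.824 2.57
v 1.094 2.511 4.152
v 1.164 2.628 2.51
v 1.316 2.316 4.092
v 1.454 2.558 2.468
v 1.606 2.246 4.05
v 1.746 2.629 2.454
v 1.899 2.317 4.036
v 1.974 2.826 2.471
v 2.127 2.514 4.053
v 2.085 3.103 2.515
v 2.237 2.791 4.097
v -3.917 2.755 2.478
v -3.474 2.981 3.142
v -3.58 1.531 3.706
v -4.023 1.305 3.042
v -3.923 3.057 3.251
v -4.028 1.606 3.816
v -4.37 3.036 3.115
v -4.475 1.585 3.679
v -4.673 2.926 2.776
v -4.778 1.476 3.34
v -4.736 2.762 2.343
v -4.842 1.312 2.907
v -4.54 2.596 1.952
v -4.645 1.145 2.516
v -4.145 2.48 1.729
v -4.251 1.03 2.293
v -3.679 2.452 1.743
v -3.784 1.002 2.307
v -3.288 2.52 1.991
v -3.393 1.069 2.555
v -3.097 2.663 2.393
v -3.202 1.212 2.957
v -3.166 2.835 2.822
v -3.272 1.384 3.387
f 2 1 4
f 2 4 3
f 4 1 5
f 4 5 3
f 5 1 6
f 5 6 3
f 6 1 7
f 6 7 3
f 7 1 8
f 7 8 3
f 8 1 9
f 8 9 3
f 9 1 10
f 9 10 3
f 10 1 11
f 10 11 3
f 11 1 12
f 11 12 3
f 12 1 13
f 12 13 3
f 13 1 2
f 13 2 3
f 14 51 30
f 51 25 54
f 30 54 19
f 51 54 30
f 14 30 26
f 30 19 31
f 26 31 15
f 30 31 26
f 14 26 35
f 26 15 36
f 35 36 21
f 26 36 35
f 14 35 47
f 35 21 50
f 47 50 24
f 35 50 47
f 14 47 51
f 47 24 55
f 51 55 25
f 47 55 51
f 15 31 42
f 31 19 45
f 42 45 23
f 31 45 42
f 19 54 32
f 54 25 53
f 32 53 18
f 54 53 32
f 25 55 52
f 55 24 48
f 52 48 16
f 55 48 52
f 24 50 49
f 50 21 37
f 49 37 20
f 50 37 49
f 21 36 41
f 36 15 38
f 41 38 22
f 36 38 41
f 17 43 29
f 43 23 44
f 29 44 18
f 43 44 29
f 17 29 27
f 29 18 28
f 27 28 16
f 29 28 27
f 17 27 34
f 27 16 33
f 34 33 20
f 27 33 34
f 17 34 39
f 34 20 40
f 39 40 22
f 34 40 39
f 17 39 43
f 39 22 46
f 43 46 23
f 39 46 43
f 18 44 32
f 44 23 45
f 32 45 19
f 44 45 32
f 16 28 52
f 28 18 53
f 52 53 25
f 28 53 52
f 20 33 49
f 33 16 48
f 49 48 24
f 33 48 49
f 22 40 41
f 40 20 37
f 41 37 21
f 40 37 41
f 23 46 42
f 46 22 38
f 42 38 15
f 46 38 42
f 57 56 60
f 57 60 58
f 58 60 61
f 58 61 59
f 60 56 62
f 60 62 61
f 61 62 63
f 61 63 59
f 62 56 64
f 62 64 63
f 63 64 65
f 63 65 59
f 64 56 66
f 64 66 65
f 65 66 67
f 65 67 59
f 66 56 68
f 66 68 67
f 67 68 69
f 67 69 59
f 68 56 70
f 68 70 69
f 69 70 71
f 69 71 59
f 70 56 72
f 70 72 71
f 71 72 73
f 71 73 59
f 72 56 74
f 72 74 73
f 73 74 75
f 73 75 59
f 74 56 76
f 74 76 75
f 75 76 77
f 75 77 59
f 76 56 78
f 76 78 77
f 77 78 79
f 77 79 59
f 78 56 80
f 78 80 79
f 79 80 81
f 79 81 59
f 80 56 82
f 80 82 81
f 81 82 83
f 81 83 59
f 82 56 57
f 82 57 83
f 83 57 58
f 83 58 59
f 85 84 88
f 85 88 86
f 86 88 89
f 86 89 87
f 88 84 90
f 88 90 89
f 89 90 91
f 89 91 87
f 90 84 92
f 90 92 91
f 91 92 93
f 91 93 87
f 92 84 94
f 92 94 93
f 93 94 95
f 93 95 87
f 94 84 96
f 94 96 95
f 95 96 97
f 95 97 87
f 96 84 98
f 96 98 97
f 97 98 99
f 97 99 87
f 98 84 100
f 98 100 99
f 99 100 101
f 99 101 87
f 100 84 102
f 100 102 101
f 101 102 103
f 101 103 87
f 102 84 104
f 102 104 103
f 103 104 105
f 103 105 87
f 104 84 106
f 104 106 105
f 105 106 107
f 105 107 87
f 106 84 85
f 106 85 107
f 107 85 86
f 107 86 87



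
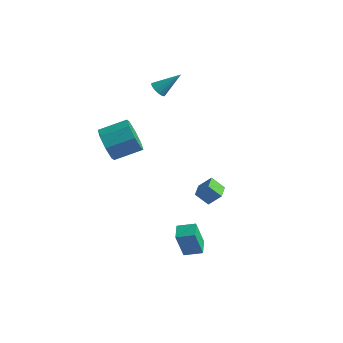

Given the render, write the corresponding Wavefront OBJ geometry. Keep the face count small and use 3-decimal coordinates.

v 2.034 -3.004 -4.103
v 1.756 -3.323 -2.601
v 1.623 -2.176 -4.003
v 1.344 -2.495 -2.502
v 2.896 -2.605 -3.858
v 2.617 -2.924 -2.357
v 2.484 -1.777 -3.759
v 2.206 -2.096 -2.257
v -0.196 2.077 -4.014
v 0.439 2.325 -3.269
v -0.489 2.959 -4.058
v 0.147 3.207 -3.313
v 0.493 2.273 -4.667
v 1.129 2.521 -3.922
v 0.201 3.155 -4.711
v 0.836 3.403 -3.966
v -2.665 -2.484 2.062
v -2.119 -2.624 1.236
v -1.03 -1.655 1.791
v -1.575 -1.516 2.618
v -2.607 -2.038 1.17
v -1.518 -1.069 1.725
v -3.128 -1.713 1.626
v -2.039 -0.744 2.182
v -3.378 -1.841 2.339
v -2.289 -0.872 2.894
v -3.21 -2.345 2.889
v -2.121 -1.376 3.444
v -2.722 -2.931 2.955
v -1.633 -1.962 3.51
v -2.201 -3.256 2.498
v -1.112 -2.287 3.054
v -1.951 -3.128 1.786
v -0.862 -2.159 2.341
v -2.892 2.93 2.708
v -2.62 3.136 2.303
v -1.988 3.71 3.712
v -2.844 3.325 2.358
v -3.084 3.389 2.525
v -3.263 3.307 2.749
v -3.324 3.106 2.961
v -3.248 2.848 3.093
v -3.059 2.617 3.102
v -2.818 2.485 2.986
v -2.6 2.495 2.782
v -2.475 2.642 2.555
v -2.482 2.881 2.376
f 2 4 1
f 5 2 1
f 1 4 3
f 3 5 1
f 2 8 4
f 6 2 5
f 6 8 2
f 4 8 3
f 7 5 3
f 3 8 7
f 7 6 5
f 8 6 7
f 10 12 9
f 13 10 9
f 9 12 11
f 11 13 9
f 10 16 12
f 14 10 13
f 14 16 10
f 12 16 11
f 15 13 11
f 11 16 15
f 15 14 13
f 16 14 15
f 18 17 21
f 18 21 19
f 19 21 22
f 19 22 20
f 21 17 23
f 21 23 22
f 22 23 24
f 22 24 20
f 23 17 25
f 23 25 24
f 24 25 26
f 24 26 20
f 25 17 27
f 25 27 26
f 26 27 28
f 26 28 20
f 27 17 29
f 27 29 28
f 28 29 30
f 28 30 20
f 29 17 31
f 29 31 30
f 30 31 32
f 30 32 20
f 31 17 33
f 31 33 32
f 32 33 34
f 32 34 20
f 33 17 18
f 33 18 34
f 34 18 19
f 34 19 20
f 36 35 38
f 36 38 37
f 38 35 39
f 38 39 37
f 39 35 40
f 39 40 37
f 40 35 41
f 40 41 37
f 41 35 42
f 41 42 37
f 42 35 43
f 42 43 37
f 43 35 44
f 43 44 37
f 44 35 45
f 44 45 37
f 45 35 46
f 45 46 37
f 46 35 47
f 46 47 37
f 47 35 36
f 47 36 37



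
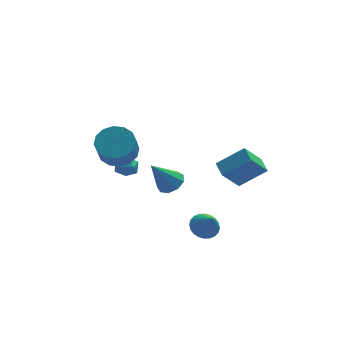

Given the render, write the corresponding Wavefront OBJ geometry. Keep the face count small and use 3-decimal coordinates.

v 1.372 -3.381 1.655
v 2.786 -3.482 2.682
v 1.236 -2.483 1.93
v 2.649 -2.583 2.958
v 2.351 -2.837 0.362
v 3.764 -2.937 1.39
v 2.214 -1.938 0.638
v 3.628 -2.039 1.665
v -0.298 1.768 -2.195
v 0.153 2.335 -1.79
v -1.382 1.452 -0.545
v -0.294 2.583 -2.036
v -0.743 2.45 -2.357
v -0.984 1.997 -2.602
v -0.903 1.438 -2.657
v -0.539 1.033 -2.495
v -0.062 0.972 -2.193
v 0.305 1.284 -1.892
v 0.39 1.822 -1.733
v -2.637 -0.625 0.888
v -2.408 -0.947 1.458
v -3.632 -1.133 1.002
v -3.403 -1.455 1.572
v -3.51 -0.769 1.58
v -2.895 -0.455 1.509
v -3.145 -1.625 0.951
v -2.53 -1.311 0.88
v -2.722 -1.565 1.497
v -2.947 -1.036 1.886
v -3.093 -1.044 0.574
v -3.318 -0.515 0.963
v -3.382 -0.769 2.306
v -2.513 -1.323 2.102
v -2.79 -2.204 3.309
v -3.658 -1.651 3.514
v -2.35 -0.922 2.431
v -2.627 -1.803 3.639
v -2.464 -0.481 2.727
v -2.741 -1.362 3.935
v -2.824 -0.117 2.911
v -3.101 -0.998 4.118
v -3.333 0.072 2.932
v -3.61 -0.809 4.139
v -3.855 0.036 2.786
v -4.132 -0.845 3.993
v -4.25 -0.216 2.511
v -4.527 -1.097 3.718
v -4.413 -0.617 2.181
v -4.69 -1.498 3.389
v -4.299 -1.058 1.885
v -4.576 -1.939 3.093
v -3.939 -1.422 1.702
v -4.216 -2.303 2.909
v -3.43 -1.611 1.681
v -3.707 -2.492 2.888
v -2.908 -1.575 1.827
v -3.185 -2.456 3.034
v 0.527 -3.34 -2.07
v 1.294 -3.354 -2.298
v 0.833 -4.16 -0.99
v 1.291 -3.106 -2.109
v 1.173 -2.894 -1.913
v 0.955 -2.749 -1.742
v 0.673 -2.694 -1.621
v 0.369 -2.738 -1.568
v 0.088 -2.873 -1.591
v -0.125 -3.079 -1.687
v -0.239 -3.325 -1.842
v -0.237 -3.573 -2.031
v -0.118 -3.786 -2.226
v 0.099 -3.931 -2.398
v 0.381 -3.985 -2.519
v 0.686 -3.942 -2.572
v 0.966 -3.807 -2.549
v 1.18 -3.6 -2.452
f 2 4 1
f 5 2 1
f 1 4 3
f 3 5 1
f 2 8 4
f 6 2 5
f 6 8 2
f 4 8 3
f 7 5 3
f 3 8 7
f 7 6 5
f 8 6 7
f 10 9 12
f 10 12 11
f 12 9 13
f 12 13 11
f 13 9 14
f 13 14 11
f 14 9 15
f 14 15 11
f 15 9 16
f 15 16 11
f 16 9 17
f 16 17 11
f 17 9 18
f 17 18 11
f 18 9 19
f 18 19 11
f 19 9 10
f 19 10 11
f 20 31 25
f 20 25 21
f 20 21 27
f 20 27 30
f 20 30 31
f 21 25 29
f 25 31 24
f 31 30 22
f 30 27 26
f 27 21 28
f 23 29 24
f 23 24 22
f 23 22 26
f 23 26 28
f 23 28 29
f 24 29 25
f 22 24 31
f 26 22 30
f 28 26 27
f 29 28 21
f 33 32 36
f 33 36 34
f 34 36 37
f 34 37 35
f 36 32 38
f 36 38 37
f 37 38 39
f 37 39 35
f 38 32 40
f 38 40 39
f 39 40 41
f 39 41 35
f 40 32 42
f 40 42 41
f 41 42 43
f 41 43 35
f 42 32 44
f 42 44 43
f 43 44 45
f 43 45 35
f 44 32 46
f 44 46 45
f 45 46 47
f 45 47 35
f 46 32 48
f 46 48 47
f 47 48 49
f 47 49 35
f 48 32 50
f 48 50 49
f 49 50 51
f 49 51 35
f 50 32 52
f 50 52 51
f 51 52 53
f 51 53 35
f 52 32 54
f 52 54 53
f 53 54 55
f 53 55 35
f 54 32 56
f 54 56 55
f 55 56 57
f 55 57 35
f 56 32 33
f 56 33 57
f 57 33 34
f 57 34 35
f 59 58 61
f 59 61 60
f 61 58 62
f 61 62 60
f 62 58 63
f 62 63 60
f 63 58 64
f 63 64 60
f 64 58 65
f 64 65 60
f 65 58 66
f 65 66 60
f 66 58 67
f 66 67 60
f 67 58 68
f 67 68 60
f 68 58 69
f 68 69 60
f 69 58 70
f 69 70 60
f 70 58 71
f 70 71 60
f 71 58 72
f 71 72 60
f 72 58 73
f 72 73 60
f 73 58 74
f 73 74 60
f 74 58 75
f 74 75 60
f 75 58 59
f 75 59 60



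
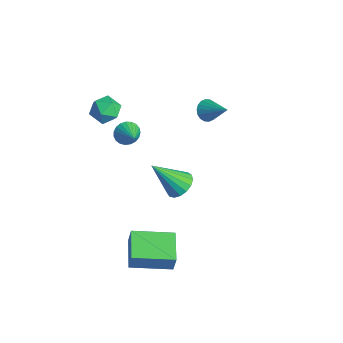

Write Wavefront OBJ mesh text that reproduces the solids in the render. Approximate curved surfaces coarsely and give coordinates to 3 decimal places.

v -1.789 2.195 -0.082
v -1.435 2.335 -0.597
v -0.571 2.585 0.862
v -1.561 2.583 -0.537
v -1.732 2.755 -0.387
v -1.915 2.815 -0.177
v -2.072 2.753 0.052
v -2.174 2.58 0.255
v -2.199 2.331 0.39
v -2.143 2.055 0.433
v -2.017 1.806 0.373
v -1.846 1.635 0.223
v -1.664 1.575 0.012
v -1.506 1.637 -0.217
v -1.405 1.81 -0.419
v -1.38 2.059 -0.555
v 2.159 -1.629 -0.323
v 2.645 -2.198 -0.543
v 1.541 -2.771 1.263
v 2.851 -1.989 -0.313
v 2.898 -1.698 -0.085
v 2.776 -1.39 0.089
v 2.513 -1.138 0.168
v 2.169 -0.998 0.134
v 1.822 -1.003 -0.004
v 1.552 -1.151 -0.216
v 1.422 -1.409 -0.452
v 1.46 -1.717 -0.659
v 1.659 -2.006 -0.789
v 1.972 -2.208 -0.812
v 2.328 -2.277 -0.724
v 0.15 -3.259 2.765
v 0.483 -3.248 2.218
v 1.19 -3.441 3.395
v 0.485 -2.992 2.289
v 0.428 -2.781 2.443
v 0.324 -2.654 2.652
v 0.189 -2.631 2.88
v 0.048 -2.717 3.089
v -0.076 -2.896 3.241
v -0.16 -3.139 3.311
v -0.192 -3.402 3.287
v -0.164 -3.641 3.172
v -0.081 -3.813 2.987
v 0.041 -3.89 2.763
v 0.182 -3.858 2.54
v 0.317 -3.722 2.356
v 0.424 -3.506 2.242
v 1.717 -4.152 -3.861
v 1.923 -4.1 -2.883
v 2.656 -2.32 -4.155
v 2.861 -2.267 -3.178
v 3.159 -4.933 -4.122
v 3.364 -4.88 -3.145
v 4.097 -3.1 -4.417
v 4.303 -3.048 -3.439
v -2.377 -2.877 3.215
v -1.745 -2.516 2.814
v -2.035 -4.064 2.686
v -1.403 -3.703 2.285
v -1.383 -3.775 3.112
v -1.595 -3.042 3.439
v -2.185 -3.538 2.061
v -2.397 -2.805 2.388
v -1.627 -2.925 2.101
v -1.131 -3.071 2.751
v -2.649 -3.509 2.749
v -2.153 -3.655 3.399
f 2 1 4
f 2 4 3
f 4 1 5
f 4 5 3
f 5 1 6
f 5 6 3
f 6 1 7
f 6 7 3
f 7 1 8
f 7 8 3
f 8 1 9
f 8 9 3
f 9 1 10
f 9 10 3
f 10 1 11
f 10 11 3
f 11 1 12
f 11 12 3
f 12 1 13
f 12 13 3
f 13 1 14
f 13 14 3
f 14 1 15
f 14 15 3
f 15 1 16
f 15 16 3
f 16 1 2
f 16 2 3
f 18 17 20
f 18 20 19
f 20 17 21
f 20 21 19
f 21 17 22
f 21 22 19
f 22 17 23
f 22 23 19
f 23 17 24
f 23 24 19
f 24 17 25
f 24 25 19
f 25 17 26
f 25 26 19
f 26 17 27
f 26 27 19
f 27 17 28
f 27 28 19
f 28 17 29
f 28 29 19
f 29 17 30
f 29 30 19
f 30 17 31
f 30 31 19
f 31 17 18
f 31 18 19
f 33 32 35
f 33 35 34
f 35 32 36
f 35 36 34
f 36 32 37
f 36 37 34
f 37 32 38
f 37 38 34
f 38 32 39
f 38 39 34
f 39 32 40
f 39 40 34
f 40 32 41
f 40 41 34
f 41 32 42
f 41 42 34
f 42 32 43
f 42 43 34
f 43 32 44
f 43 44 34
f 44 32 45
f 44 45 34
f 45 32 46
f 45 46 34
f 46 32 47
f 46 47 34
f 47 32 48
f 47 48 34
f 48 32 33
f 48 33 34
f 50 52 49
f 53 50 49
f 49 52 51
f 51 53 49
f 50 56 52
f 54 50 53
f 54 56 50
f 52 56 51
f 55 53 51
f 51 56 55
f 55 54 53
f 56 54 55
f 57 68 62
f 57 62 58
f 57 58 64
f 57 64 67
f 57 67 68
f 58 62 66
f 62 68 61
f 68 67 59
f 67 64 63
f 64 58 65
f 60 66 61
f 60 61 59
f 60 59 63
f 60 63 65
f 60 65 66
f 61 66 62
f 59 61 68
f 63 59 67
f 65 63 64
f 66 65 58



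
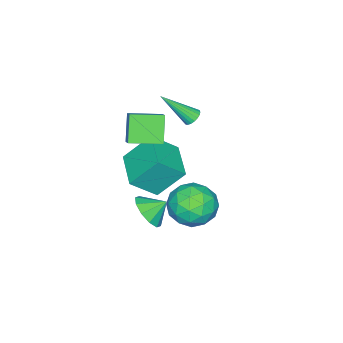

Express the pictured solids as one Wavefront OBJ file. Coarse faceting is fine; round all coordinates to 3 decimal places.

v -1.751 -1.777 -4.888
v -0.784 -2.638 -3.771
v -2.505 -0.718 -3.421
v -1.538 -1.579 -2.304
v -0.262 -0.401 -5.116
v 0.705 -1.262 -3.999
v -1.016 0.658 -3.649
v -0.049 -0.203 -2.532
v 2.427 4.534 -1.396
v 3.077 4.224 -2.34
v 2.763 2.816 -0.6
v 3.413 2.506 -1.544
v 3.811 3.341 -0.798
v 3.603 4.402 -1.29
v 2.237 2.638 -1.65
v 2.029 3.699 -2.142
v 2.96 3.052 -2.498
v 3.932 3.486 -1.971
v 1.908 3.554 -0.969
v 2.88 3.988 -0.442
v 2.722 4.529 -1.938
v 3.118 2.511 -1.002
v 3.351 3.001 -0.563
v 3.733 2.819 -1.119
v 3.031 4.635 -1.32
v 3.414 4.452 -1.875
v 3.845 3.933 -0.969
v 2.426 2.588 -1.065
v 2.809 2.405 -1.62
v 2.107 4.221 -1.821
v 2.489 4.039 -2.377
v 1.995 3.107 -1.971
v 3.036 3.658 -2.585
v 3.234 2.649 -2.118
v 2.542 2.726 -2.18
v 2.42 3.35 -2.469
v 3.607 3.914 -2.276
v 3.805 2.904 -1.808
v 4.039 3.395 -1.369
v 3.916 4.019 -1.658
v 3.539 3.225 -2.368
v 2.035 4.136 -1.132
v 2.233 3.126 -0.664
v 1.924 3.021 -1.282
v 1.801 3.645 -1.571
v 2.606 4.391 -0.822
v 2.804 3.382 -0.355
v 3.42 3.69 -0.471
v 3.298 4.314 -0.76
v 2.301 3.815 -0.572
v -2.92 -0.223 -1.304
v -2.573 0.133 -1.189
v -2.14 -1.457 0.164
v -2.734 0.184 -1.06
v -2.926 0.166 -0.974
v -3.118 0.08 -0.944
v -3.275 -0.059 -0.977
v -3.371 -0.225 -1.066
v -3.389 -0.392 -1.196
v -3.326 -0.529 -1.345
v -3.193 -0.613 -1.487
v -3.012 -0.63 -1.597
v -2.816 -0.576 -1.656
v -2.637 -0.462 -1.655
v -2.508 -0.306 -1.592
v -2.45 -0.136 -1.48
v -2.473 0.02 -1.338
v 0.354 -1.569 0.603
v 0.913 -1.051 1.136
v -0.613 -0.345 0.426
v -0.054 0.173 0.959
v 1.134 -1.133 -0.639
v 1.693 -0.615 -0.106
v 0.167 0.091 -0.816
v 0.726 0.609 -0.283
v 1.938 0.567 -4.17
v 2.722 0.743 -3.627
v 1.382 1.193 -3.57
v 2.706 1.15 -4.067
v 2.397 1.334 -4.546
v 1.912 1.225 -4.882
v 1.437 0.865 -4.945
v 1.154 0.391 -4.713
v 1.17 -0.016 -4.273
v 1.479 -0.201 -3.793
v 1.964 -0.092 -3.458
v 2.439 0.269 -3.394
f 2 4 1
f 5 2 1
f 1 4 3
f 3 5 1
f 2 8 4
f 6 2 5
f 6 8 2
f 4 8 3
f 7 5 3
f 3 8 7
f 7 6 5
f 8 6 7
f 9 46 25
f 46 20 49
f 25 49 14
f 46 49 25
f 9 25 21
f 25 14 26
f 21 26 10
f 25 26 21
f 9 21 30
f 21 10 31
f 30 31 16
f 21 31 30
f 9 30 42
f 30 16 45
f 42 45 19
f 30 45 42
f 9 42 46
f 42 19 50
f 46 50 20
f 42 50 46
f 10 26 37
f 26 14 40
f 37 40 18
f 26 40 37
f 14 49 27
f 49 20 48
f 27 48 13
f 49 48 27
f 20 50 47
f 50 19 43
f 47 43 11
f 50 43 47
f 19 45 44
f 45 16 32
f 44 32 15
f 45 32 44
f 16 31 36
f 31 10 33
f 36 33 17
f 31 33 36
f 12 38 24
f 38 18 39
f 24 39 13
f 38 39 24
f 12 24 22
f 24 13 23
f 22 23 11
f 24 23 22
f 12 22 29
f 22 11 28
f 29 28 15
f 22 28 29
f 12 29 34
f 29 15 35
f 34 35 17
f 29 35 34
f 12 34 38
f 34 17 41
f 38 41 18
f 34 41 38
f 13 39 27
f 39 18 40
f 27 40 14
f 39 40 27
f 11 23 47
f 23 13 48
f 47 48 20
f 23 48 47
f 15 28 44
f 28 11 43
f 44 43 19
f 28 43 44
f 17 35 36
f 35 15 32
f 36 32 16
f 35 32 36
f 18 41 37
f 41 17 33
f 37 33 10
f 41 33 37
f 52 51 54
f 52 54 53
f 54 51 55
f 54 55 53
f 55 51 56
f 55 56 53
f 56 51 57
f 56 57 53
f 57 51 58
f 57 58 53
f 58 51 59
f 58 59 53
f 59 51 60
f 59 60 53
f 60 51 61
f 60 61 53
f 61 51 62
f 61 62 53
f 62 51 63
f 62 63 53
f 63 51 64
f 63 64 53
f 64 51 65
f 64 65 53
f 65 51 66
f 65 66 53
f 66 51 67
f 66 67 53
f 67 51 52
f 67 52 53
f 69 71 68
f 72 69 68
f 68 71 70
f 70 72 68
f 69 75 71
f 73 69 72
f 73 75 69
f 71 75 70
f 74 72 70
f 70 75 74
f 74 73 72
f 75 73 74
f 77 76 79
f 77 79 78
f 79 76 80
f 79 80 78
f 80 76 81
f 80 81 78
f 81 76 82
f 81 82 78
f 82 76 83
f 82 83 78
f 83 76 84
f 83 84 78
f 84 76 85
f 84 85 78
f 85 76 86
f 85 86 78
f 86 76 87
f 86 87 78
f 87 76 77
f 87 77 78



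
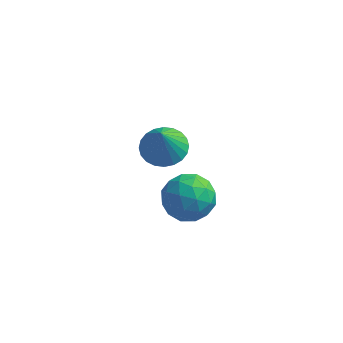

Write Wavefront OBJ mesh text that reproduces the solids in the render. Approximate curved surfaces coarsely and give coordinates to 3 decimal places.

v -2.366 4.04 -4.709
v -1.592 4.623 -4.504
v -2.334 3.48 -3.231
v -1.887 4.854 -4.411
v -2.255 4.961 -4.362
v -2.64 4.927 -4.367
v -2.983 4.759 -4.423
v -3.232 4.481 -4.523
v -3.349 4.136 -4.651
v -3.317 3.776 -4.788
v -3.139 3.457 -4.913
v -2.844 3.226 -5.007
v -2.476 3.119 -5.055
v -2.091 3.152 -5.051
v -1.748 3.32 -4.994
v -1.499 3.598 -4.894
v -1.382 3.943 -4.766
v -1.415 4.303 -4.629
v -0.748 0.411 -2.881
v 0.326 0.466 -3.075
v -0.566 -1.266 -2.345
v 0.508 -1.211 -2.539
v 0.071 -0.638 -1.716
v -0.041 0.398 -2.047
v -0.199 -1.198 -3.373
v -0.311 -0.162 -3.704
v 0.666 -0.528 -3.379
v 0.833 -0.183 -2.355
v -1.073 -0.617 -3.065
v -0.906 -0.272 -2.041
v -0.227 0.585 -3.025
v -0.013 -1.385 -2.395
v -0.27 -1.049 -1.911
v 0.362 -1.017 -2.025
v -0.443 0.545 -2.421
v 0.189 0.578 -2.535
v 0.039 -0.071 -1.736
v -0.429 -1.378 -2.885
v 0.203 -1.345 -2.999
v -0.602 0.217 -3.395
v 0.03 0.249 -3.509
v -0.279 -0.729 -3.684
v 0.604 0.033 -3.317
v 0.712 -0.952 -3.002
v 0.296 -0.944 -3.493
v 0.23 -0.335 -3.687
v 0.702 0.236 -2.716
v 0.81 -0.749 -2.4
v 0.553 -0.412 -1.917
v 0.486 0.197 -2.112
v 0.902 -0.348 -2.894
v -1.05 -0.051 -3.02
v -0.942 -1.036 -2.704
v -0.726 -0.997 -3.308
v -0.793 -0.388 -3.503
v -0.952 0.152 -2.418
v -0.844 -0.833 -2.103
v -0.47 -0.465 -1.733
v -0.536 0.144 -1.927
v -1.142 -0.452 -2.526
f 2 1 4
f 2 4 3
f 4 1 5
f 4 5 3
f 5 1 6
f 5 6 3
f 6 1 7
f 6 7 3
f 7 1 8
f 7 8 3
f 8 1 9
f 8 9 3
f 9 1 10
f 9 10 3
f 10 1 11
f 10 11 3
f 11 1 12
f 11 12 3
f 12 1 13
f 12 13 3
f 13 1 14
f 13 14 3
f 14 1 15
f 14 15 3
f 15 1 16
f 15 16 3
f 16 1 17
f 16 17 3
f 17 1 18
f 17 18 3
f 18 1 2
f 18 2 3
f 19 56 35
f 56 30 59
f 35 59 24
f 56 59 35
f 19 35 31
f 35 24 36
f 31 36 20
f 35 36 31
f 19 31 40
f 31 20 41
f 40 41 26
f 31 41 40
f 19 40 52
f 40 26 55
f 52 55 29
f 40 55 52
f 19 52 56
f 52 29 60
f 56 60 30
f 52 60 56
f 20 36 47
f 36 24 50
f 47 50 28
f 36 50 47
f 24 59 37
f 59 30 58
f 37 58 23
f 59 58 37
f 30 60 57
f 60 29 53
f 57 53 21
f 60 53 57
f 29 55 54
f 55 26 42
f 54 42 25
f 55 42 54
f 26 41 46
f 41 20 43
f 46 43 27
f 41 43 46
f 22 48 34
f 48 28 49
f 34 49 23
f 48 49 34
f 22 34 32
f 34 23 33
f 32 33 21
f 34 33 32
f 22 32 39
f 32 21 38
f 39 38 25
f 32 38 39
f 22 39 44
f 39 25 45
f 44 45 27
f 39 45 44
f 22 44 48
f 44 27 51
f 48 51 28
f 44 51 48
f 23 49 37
f 49 28 50
f 37 50 24
f 49 50 37
f 21 33 57
f 33 23 58
f 57 58 30
f 33 58 57
f 25 38 54
f 38 21 53
f 54 53 29
f 38 53 54
f 27 45 46
f 45 25 42
f 46 42 26
f 45 42 46
f 28 51 47
f 51 27 43
f 47 43 20
f 51 43 47



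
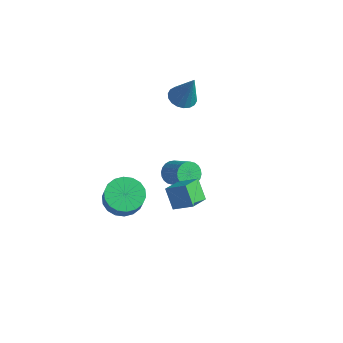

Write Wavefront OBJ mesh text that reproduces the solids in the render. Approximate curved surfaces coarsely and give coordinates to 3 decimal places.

v -3.105 2.361 2.343
v -2.416 2.59 2.032
v -2.315 2.479 4.177
v -2.583 2.895 2.084
v -2.854 3.094 2.188
v -3.174 3.148 2.323
v -3.481 3.046 2.461
v -3.713 2.809 2.576
v -3.825 2.482 2.645
v -3.794 2.132 2.654
v -3.626 1.828 2.602
v -3.356 1.629 2.498
v -3.035 1.575 2.364
v -2.729 1.677 2.225
v -2.497 1.914 2.11
v -2.385 2.24 2.041
v 2.401 -2.734 2.37
v 2.764 -3.846 2.782
v 3.286 -2.237 2.933
v 3.648 -3.349 3.345
v 3.112 -2.871 1.375
v 3.474 -3.983 1.787
v 3.996 -2.374 1.938
v 4.359 -3.486 2.35
v -1.558 0.394 -1.652
v -1.167 0.305 -2.262
v 0.11 0.276 -1.437
v -0.282 0.366 -0.828
v -1.174 0.589 -2.241
v 0.103 0.56 -1.417
v -1.239 0.843 -2.131
v 0.038 0.815 -1.307
v -1.353 1.029 -1.948
v -0.076 1.001 -1.124
v -1.498 1.119 -1.72
v -0.222 1.09 -0.896
v -1.653 1.098 -1.482
v -0.376 1.069 -0.657
v -1.793 0.97 -1.269
v -0.516 0.941 -0.445
v -1.897 0.754 -1.115
v -0.621 0.726 -0.291
v -1.95 0.484 -1.043
v -0.673 0.455 -0.218
v -1.943 0.2 -1.063
v -0.666 0.171 -0.239
v -1.878 -0.055 -1.173
v -0.601 -0.083 -0.349
v -1.764 -0.241 -1.356
v -0.487 -0.269 -0.532
v -1.618 -0.33 -1.584
v -0.342 -0.359 -0.76
v -1.464 -0.309 -1.823
v -0.187 -0.338 -0.998
v -1.324 -0.181 -2.035
v -0.047 -0.21 -1.211
v -1.219 0.034 -2.189
v 0.057 0.006 -1.365
v -0.521 -3.79 -0.457
v 0.183 -3.057 -0.625
v 0.845 -3.438 0.489
v 0.141 -4.17 0.657
v -0.128 -2.842 -0.366
v 0.534 -3.223 0.747
v -0.517 -2.814 -0.125
v 0.145 -3.195 0.988
v -0.907 -2.98 0.05
v -0.245 -3.361 1.163
v -1.22 -3.306 0.125
v -0.559 -3.687 1.238
v -1.395 -3.728 0.084
v -0.733 -4.108 1.198
v -1.397 -4.162 -0.063
v -0.735 -4.543 1.05
v -1.225 -4.522 -0.289
v -0.563 -4.903 0.825
v -0.914 -4.737 -0.547
v -0.252 -5.118 0.566
v -0.525 -4.765 -0.788
v 0.137 -5.146 0.325
v -0.135 -4.599 -0.963
v 0.527 -4.98 0.15
v 0.179 -4.273 -1.038
v 0.84 -4.654 0.075
v 0.353 -3.852 -0.998
v 1.015 -4.232 0.116
v 0.355 -3.417 -0.85
v 1.017 -3.798 0.263
f 2 1 4
f 2 4 3
f 4 1 5
f 4 5 3
f 5 1 6
f 5 6 3
f 6 1 7
f 6 7 3
f 7 1 8
f 7 8 3
f 8 1 9
f 8 9 3
f 9 1 10
f 9 10 3
f 10 1 11
f 10 11 3
f 11 1 12
f 11 12 3
f 12 1 13
f 12 13 3
f 13 1 14
f 13 14 3
f 14 1 15
f 14 15 3
f 15 1 16
f 15 16 3
f 16 1 2
f 16 2 3
f 18 20 17
f 21 18 17
f 17 20 19
f 19 21 17
f 18 24 20
f 22 18 21
f 22 24 18
f 20 24 19
f 23 21 19
f 19 24 23
f 23 22 21
f 24 22 23
f 26 25 29
f 26 29 27
f 27 29 30
f 27 30 28
f 29 25 31
f 29 31 30
f 30 31 32
f 30 32 28
f 31 25 33
f 31 33 32
f 32 33 34
f 32 34 28
f 33 25 35
f 33 35 34
f 34 35 36
f 34 36 28
f 35 25 37
f 35 37 36
f 36 37 38
f 36 38 28
f 37 25 39
f 37 39 38
f 38 39 40
f 38 40 28
f 39 25 41
f 39 41 40
f 40 41 42
f 40 42 28
f 41 25 43
f 41 43 42
f 42 43 44
f 42 44 28
f 43 25 45
f 43 45 44
f 44 45 46
f 44 46 28
f 45 25 47
f 45 47 46
f 46 47 48
f 46 48 28
f 47 25 49
f 47 49 48
f 48 49 50
f 48 50 28
f 49 25 51
f 49 51 50
f 50 51 52
f 50 52 28
f 51 25 53
f 51 53 52
f 52 53 54
f 52 54 28
f 53 25 55
f 53 55 54
f 54 55 56
f 54 56 28
f 55 25 57
f 55 57 56
f 56 57 58
f 56 58 28
f 57 25 26
f 57 26 58
f 58 26 27
f 58 27 28
f 60 59 63
f 60 63 61
f 61 63 64
f 61 64 62
f 63 59 65
f 63 65 64
f 64 65 66
f 64 66 62
f 65 59 67
f 65 67 66
f 66 67 68
f 66 68 62
f 67 59 69
f 67 69 68
f 68 69 70
f 68 70 62
f 69 59 71
f 69 71 70
f 70 71 72
f 70 72 62
f 71 59 73
f 71 73 72
f 72 73 74
f 72 74 62
f 73 59 75
f 73 75 74
f 74 75 76
f 74 76 62
f 75 59 77
f 75 77 76
f 76 77 78
f 76 78 62
f 77 59 79
f 77 79 78
f 78 79 80
f 78 80 62
f 79 59 81
f 79 81 80
f 80 81 82
f 80 82 62
f 81 59 83
f 81 83 82
f 82 83 84
f 82 84 62
f 83 59 85
f 83 85 84
f 84 85 86
f 84 86 62
f 85 59 87
f 85 87 86
f 86 87 88
f 86 88 62
f 87 59 60
f 87 60 88
f 88 60 61
f 88 61 62



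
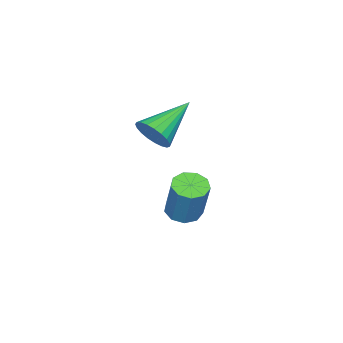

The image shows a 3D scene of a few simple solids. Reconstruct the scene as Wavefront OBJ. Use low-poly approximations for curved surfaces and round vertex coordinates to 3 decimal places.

v -1.141 0.195 3.474
v -0.936 -0.025 3.958
v -2.399 0.505 4.146
v -0.871 0.202 3.975
v -0.852 0.428 3.906
v -0.883 0.613 3.762
v -0.959 0.727 3.568
v -1.067 0.748 3.357
v -1.187 0.673 3.167
v -1.299 0.516 3.03
v -1.384 0.303 2.969
v -1.427 0.071 2.996
v -1.42 -0.139 3.105
v -1.366 -0.292 3.278
v -1.272 -0.36 3.485
v -1.156 -0.333 3.69
v -1.037 -0.214 3.857
v -2.359 0.36 0.049
v -1.987 -0.003 0.07
v -1.649 0.417 1.351
v -2.021 0.78 1.331
v -1.855 0.299 -0.064
v -1.517 0.719 1.218
v -1.959 0.63 -0.144
v -1.621 1.049 1.137
v -2.25 0.834 -0.135
v -1.912 1.254 1.147
v -2.592 0.817 -0.039
v -2.254 1.236 1.243
v -2.825 0.586 0.098
v -2.487 1.005 1.38
v -2.84 0.249 0.212
v -2.502 0.669 1.494
v -2.63 -0.035 0.25
v -2.292 0.384 1.532
v -2.293 -0.135 0.194
v -1.955 0.285 1.475
f 2 1 4
f 2 4 3
f 4 1 5
f 4 5 3
f 5 1 6
f 5 6 3
f 6 1 7
f 6 7 3
f 7 1 8
f 7 8 3
f 8 1 9
f 8 9 3
f 9 1 10
f 9 10 3
f 10 1 11
f 10 11 3
f 11 1 12
f 11 12 3
f 12 1 13
f 12 13 3
f 13 1 14
f 13 14 3
f 14 1 15
f 14 15 3
f 15 1 16
f 15 16 3
f 16 1 17
f 16 17 3
f 17 1 2
f 17 2 3
f 19 18 22
f 19 22 20
f 20 22 23
f 20 23 21
f 22 18 24
f 22 24 23
f 23 24 25
f 23 25 21
f 24 18 26
f 24 26 25
f 25 26 27
f 25 27 21
f 26 18 28
f 26 28 27
f 27 28 29
f 27 29 21
f 28 18 30
f 28 30 29
f 29 30 31
f 29 31 21
f 30 18 32
f 30 32 31
f 31 32 33
f 31 33 21
f 32 18 34
f 32 34 33
f 33 34 35
f 33 35 21
f 34 18 36
f 34 36 35
f 35 36 37
f 35 37 21
f 36 18 19
f 36 19 37
f 37 19 20
f 37 20 21

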